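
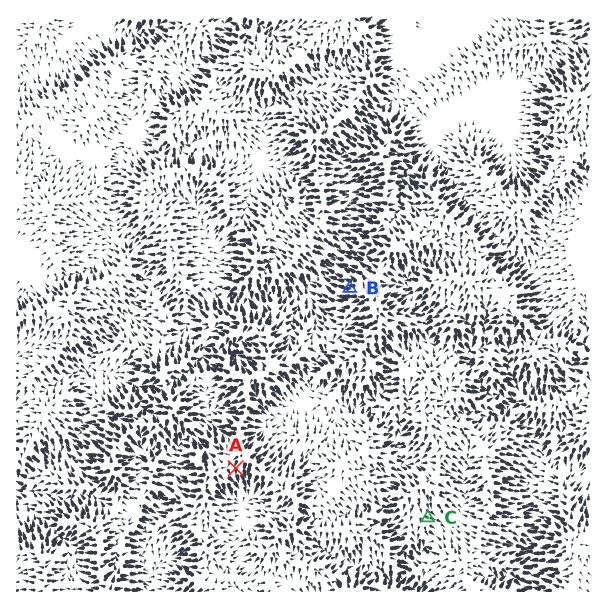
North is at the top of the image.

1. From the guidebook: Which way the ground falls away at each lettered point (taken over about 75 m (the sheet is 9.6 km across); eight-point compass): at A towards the S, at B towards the W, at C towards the SE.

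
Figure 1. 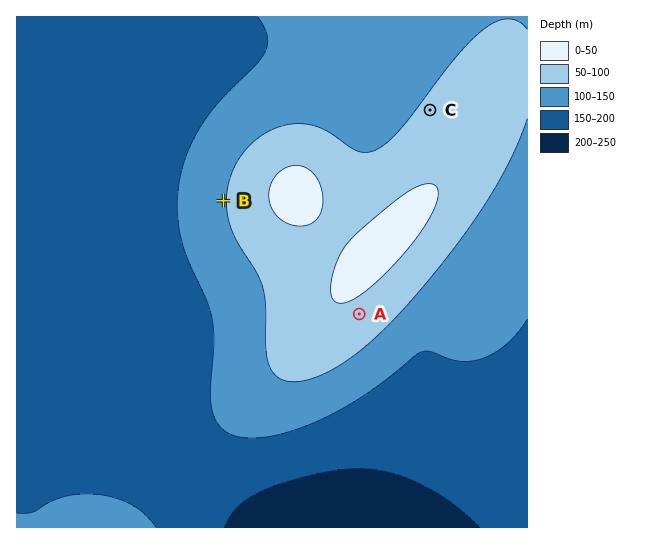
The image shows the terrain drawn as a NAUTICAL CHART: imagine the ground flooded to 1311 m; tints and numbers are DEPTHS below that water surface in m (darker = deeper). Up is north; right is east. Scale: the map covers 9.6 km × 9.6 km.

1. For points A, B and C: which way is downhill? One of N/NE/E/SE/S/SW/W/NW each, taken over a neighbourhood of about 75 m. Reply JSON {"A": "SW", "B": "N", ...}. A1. {"A": "SE", "B": "W", "C": "NW"}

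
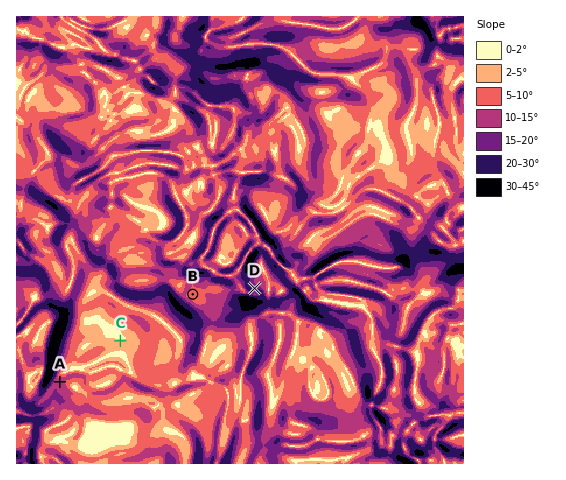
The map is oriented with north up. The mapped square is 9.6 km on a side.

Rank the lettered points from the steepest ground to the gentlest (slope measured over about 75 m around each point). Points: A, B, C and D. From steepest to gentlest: D A B C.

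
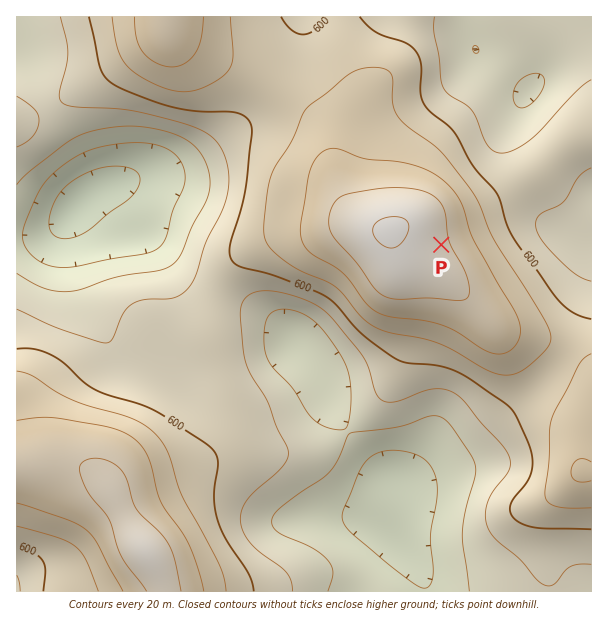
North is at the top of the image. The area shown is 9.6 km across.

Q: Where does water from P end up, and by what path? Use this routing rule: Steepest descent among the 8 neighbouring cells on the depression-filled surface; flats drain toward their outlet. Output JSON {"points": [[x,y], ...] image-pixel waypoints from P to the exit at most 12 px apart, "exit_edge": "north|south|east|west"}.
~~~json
{"points": [[441, 245], [453, 242], [465, 237], [477, 233], [489, 228], [501, 227], [513, 227], [525, 227], [537, 227], [549, 227], [561, 233], [573, 236], [585, 236], [591, 236]], "exit_edge": "east"}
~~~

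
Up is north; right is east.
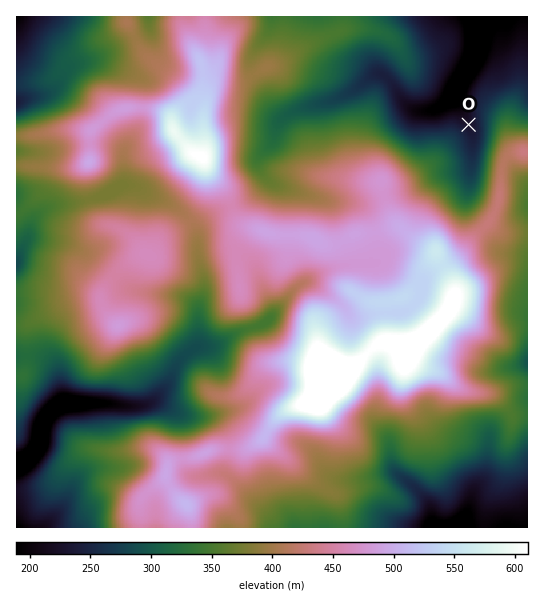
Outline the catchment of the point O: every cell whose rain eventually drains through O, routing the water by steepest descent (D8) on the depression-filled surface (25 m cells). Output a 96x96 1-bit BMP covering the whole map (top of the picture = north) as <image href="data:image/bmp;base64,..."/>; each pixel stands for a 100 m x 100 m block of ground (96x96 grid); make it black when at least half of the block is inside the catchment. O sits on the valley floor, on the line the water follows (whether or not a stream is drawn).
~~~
<image width="96" height="96" href="data:image/bmp;base64,Qk2+BAAAAAAAAD4AAAAoAAAAYAAAAGAAAAABAAEAAAAAAIAEAAATCwAAEwsAAAIAAAAAAAAA////AAAAAAAAAAAAAAAAAAAAAAAAAAAAAAAAAAAAAAAAAAAAAAAAAAAAAAAAAAAAAAAAAAAAAAAAAAAAAAAAAAAAAAAAAAAAAAAAAAAAAAAAAAAAAAAAAAAAAAAAAAAAAAAAAAAAAAAAAAAAAAAAAAAAAAAAAAAAAAAAAAAAAAAAAAAAAAAAAAAAAAAAAAAAAAAAAAAAAAAAAAAAAAAAAAAAAAAAAAAAAAAAAAAAAAAAAAAAAAAAAAAAAAAAAAAAAAAAAAAAAAAAAAAAAAAAAAAAAAAAAAAAAAAAAAAAAAAAAAAAAAAAAAAAAAAAAAAAAAAAAAAAAAAAAAAAAAAAAAAAAAAAAAAAAAAAAAAAAAAAAAAAAAAAAAAAAAAAAAAAAAAAAAAAAAAAAAAAAAAAAAAAAAAAAAAAAAAAAAAAAAAAAAAAAAAAAAAAAAAAAAAAAAAAAAAAAAAAAAAAAAAAAAAAAAAAAAAAAAAAAAAAAAAAAAAAAAAAAAAAAAAAAAAAAAAAAAAAAAAAAAAAAAAAAAAAAAAAAAAAAAAAAAAAAAAAAAAAAAAAAAAAAAAAAAAAAAAAAAAAAAAAAAAAAAAAAAAAAAAAAAAAAAAAAAAAAAAAAAAAAAAAAAAAAAAAAAAAAAAAAAAAAAAAAAAAAAAAAAAAAAAAAAAAAAAAAAAAAAAAAAAAAAAAAAAAAAAAAAAAAAAAAAAAAAAAAAAAAAAAAAAAAAAAAAAAAAAAAAAAAAAAAAAAAAAAAAAAAAAAAAAAAAAAAAAAAAAAAAAAAAAAAAAAAAAAAAAAAAAAAAAAgAAAAAAAAAAAAAABwAAAAAAAAAAAAAAB4AAAAAAAAAAAAAAH8AAAAAAAAAAAAAAf+AAAAAAAAAAAAAA//AAAAAAAAAAAAAB//gAAAAAAAAAAAAD//wAAAAAAAAAAAAH//4AAAAAAAAAAAAH//4AAAAAAAAAAAAP//8AAAAAAAAAAAAf//8AAAAAAAAAAAAf//+AAAAAAAAAAAAf//+AAAAAAAAAAAAf//+AAAAAAAAAAAAf//+AAAAAAAAAAAAAf/+AAAAAAAAAAAAAP/+AAAAAAAAAAAAAH/+AAAAAAAAAAAAAD/+AAAAAAAAAAAAAB//AAAAAAAAAAAAAA//wAAAAAAAAAAAAAf/gAAAAAAAAAAAAAP/AAAAAAAAAAAAAAH/AAAAAAAAAAAAAAD+AAAAAAAAAAAAAAAAAAAAAAAAAAAAAAAAAAAAAAAAAAAAAAAAAAAAAAAAAAAAAAAAAAAAAAAAAAAAAAAAAAAAAAAAAAAAAAAAAAAAAAAAAAAAAAAAAAAAAAAAAAAAAAAAAAAAAAAAAAAAAAAAAAAAAAAAAAAAAAAAAAAAAAAAAAAAAAAAAAAAAAAAAAAAAAAAAAAAAAAAAAAAAAAAAAAAAAAAAAAAAAAAAAAAAAAAAAAAAAAAAAAAAAAAAAAAAAAAAAAAAAAAAAAAAAAAAAAAAAAAAAAAAAAAAAAAAAAAAAAAAAAAAAAAAAAAAAAAAAAAAAAAAAAAAAAAAAAAA="/>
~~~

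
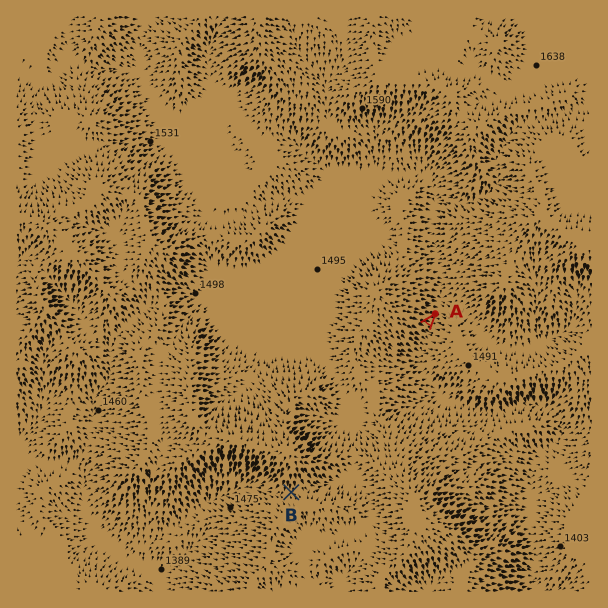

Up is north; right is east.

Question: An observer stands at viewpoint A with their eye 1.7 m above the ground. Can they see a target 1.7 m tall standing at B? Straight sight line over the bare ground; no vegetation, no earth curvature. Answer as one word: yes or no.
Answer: no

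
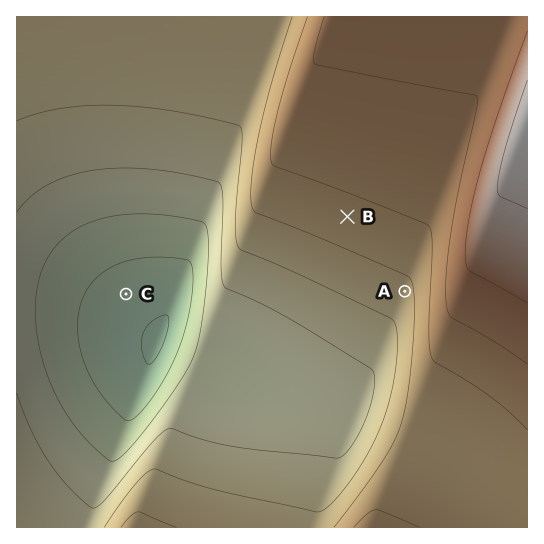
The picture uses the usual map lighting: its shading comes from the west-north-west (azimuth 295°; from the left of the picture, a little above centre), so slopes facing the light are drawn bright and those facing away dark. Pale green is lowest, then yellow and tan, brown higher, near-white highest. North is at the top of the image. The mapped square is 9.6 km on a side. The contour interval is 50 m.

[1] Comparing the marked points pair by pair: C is lower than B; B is higher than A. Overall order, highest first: B A C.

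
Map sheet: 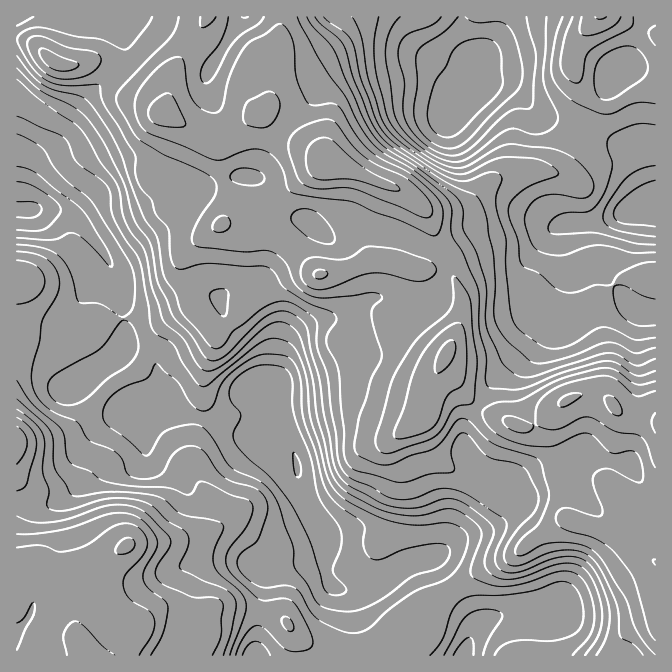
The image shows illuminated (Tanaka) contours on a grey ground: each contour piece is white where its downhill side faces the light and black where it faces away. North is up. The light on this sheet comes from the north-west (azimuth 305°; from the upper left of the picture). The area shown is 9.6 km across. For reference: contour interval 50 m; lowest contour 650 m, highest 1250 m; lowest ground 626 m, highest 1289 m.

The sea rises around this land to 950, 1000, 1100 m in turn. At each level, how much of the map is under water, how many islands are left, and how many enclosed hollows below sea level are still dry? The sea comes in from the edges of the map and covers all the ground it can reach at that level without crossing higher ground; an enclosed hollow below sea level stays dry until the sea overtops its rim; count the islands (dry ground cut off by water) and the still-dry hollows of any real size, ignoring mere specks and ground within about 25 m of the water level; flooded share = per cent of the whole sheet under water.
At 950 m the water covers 48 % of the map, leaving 0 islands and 0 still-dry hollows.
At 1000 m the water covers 53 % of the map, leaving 0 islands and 0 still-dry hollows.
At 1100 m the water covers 70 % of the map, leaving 1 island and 0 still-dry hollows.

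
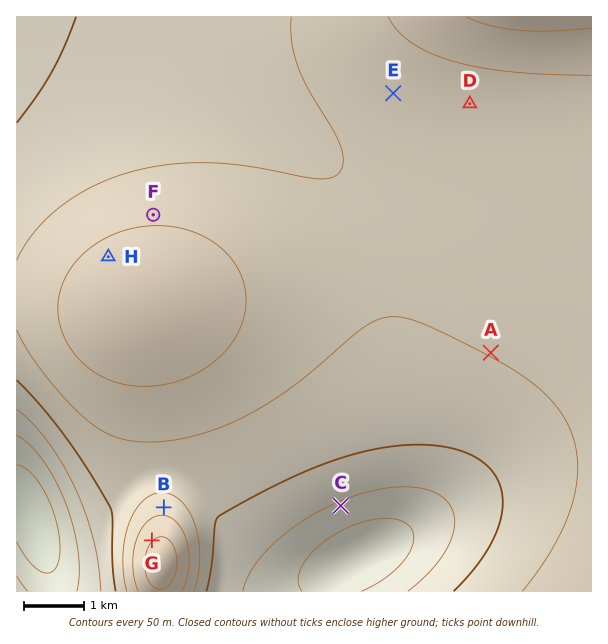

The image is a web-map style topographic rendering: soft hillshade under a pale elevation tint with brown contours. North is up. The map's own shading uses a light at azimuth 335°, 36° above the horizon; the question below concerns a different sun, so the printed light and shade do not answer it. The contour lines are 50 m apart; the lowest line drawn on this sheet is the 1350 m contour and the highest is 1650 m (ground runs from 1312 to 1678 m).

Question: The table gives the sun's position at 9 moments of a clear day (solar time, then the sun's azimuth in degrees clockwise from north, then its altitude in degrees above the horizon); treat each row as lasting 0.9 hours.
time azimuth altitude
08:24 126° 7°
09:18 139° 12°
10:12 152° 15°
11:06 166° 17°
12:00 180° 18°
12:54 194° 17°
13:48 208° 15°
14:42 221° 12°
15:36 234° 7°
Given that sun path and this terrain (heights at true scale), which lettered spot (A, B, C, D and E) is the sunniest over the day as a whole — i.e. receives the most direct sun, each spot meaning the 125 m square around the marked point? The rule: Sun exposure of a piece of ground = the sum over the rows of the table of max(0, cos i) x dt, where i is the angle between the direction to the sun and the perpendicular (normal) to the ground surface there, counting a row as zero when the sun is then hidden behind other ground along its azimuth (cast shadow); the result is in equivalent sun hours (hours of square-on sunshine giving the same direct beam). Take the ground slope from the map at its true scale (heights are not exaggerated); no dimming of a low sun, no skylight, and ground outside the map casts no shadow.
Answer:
C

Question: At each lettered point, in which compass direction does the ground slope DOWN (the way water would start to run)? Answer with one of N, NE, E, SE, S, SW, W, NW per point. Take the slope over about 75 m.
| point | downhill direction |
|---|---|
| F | N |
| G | NW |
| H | NW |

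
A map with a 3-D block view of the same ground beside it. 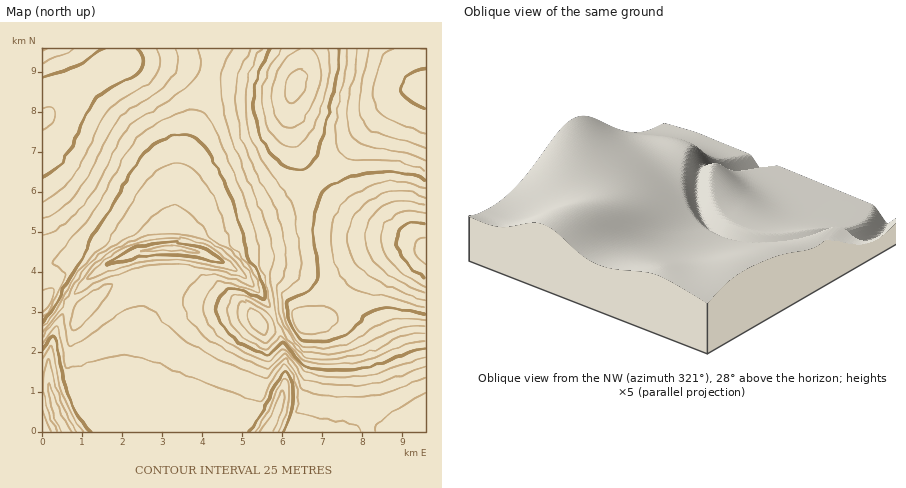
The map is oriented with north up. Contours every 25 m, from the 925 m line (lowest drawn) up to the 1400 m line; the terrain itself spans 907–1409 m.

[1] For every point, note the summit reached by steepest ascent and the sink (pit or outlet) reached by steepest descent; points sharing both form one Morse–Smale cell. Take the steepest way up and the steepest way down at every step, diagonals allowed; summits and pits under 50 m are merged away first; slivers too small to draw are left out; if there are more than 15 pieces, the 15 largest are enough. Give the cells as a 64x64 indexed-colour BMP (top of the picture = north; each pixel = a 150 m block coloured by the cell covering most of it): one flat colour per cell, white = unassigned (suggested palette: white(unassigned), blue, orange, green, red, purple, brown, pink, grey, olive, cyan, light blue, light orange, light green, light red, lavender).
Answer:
<image width="64" height="64" href="data:image/bmp;base64,Qk12CAAAAAAAAHYAAAAoAAAAQAAAAEAAAAABAAQAAAAAAAAIAAATCwAAEwsAABAAAAAAAAAA////ALR3HwAOf/8ALKAsACgn1gC9Z5QAS1aMAMJ34wB/f38AIr28AM++FwDox64AeLv/AIrfmACWmP8A1bDFABEREREREREREREREREREREWZmZmZmZmZmZmZlVVVVVVERERERERERERERERERERERFmZmZmZmZmZmZmVVVVVVUREREREREREREREREREREREWZmZmZmZmZmZmZVVVVVVRERERERERERERERERERERERZmZmZmZmZmZmZlVVVVVVEREREREREREREREREREREREWZmZmZmZmZmZmVVVVVVURERERERERERERERERERERERZmZmZmZmZmZmZVVVVVVRERERERERERERERERERERERFmZmZmZmZmZmZlVVVVVVERERERERERERERERERERERERZmZmZmZmZmZmVVVVVVURERERERERERERERERERERERFmZmZmZmZmZmZVVVVVVREREREREREREREREREREREREWZmZmZmZmZmZVVVVVVVERERERERERERERERERERERERFmZmZmZmZmZlVVVVVVUREREREREREREREREREREREREWZmZmZmZmZmVVVVVVVRERERERERERERERERERERERERZmZmZmZmZmZVVVVVVVERERERERERERERERERERERERFmZmZmZmZmZlVVVVVVUREREREREREREREREREREREREWZmZmZmZmZlVVVVVVVRERERERERERERERERERERERERZmZmZmZmZmVVVVVVVVERERERERERERERERERERERERFmZmZmZmZmVVVVVVVVUREREREREREREREREREREREREWZmZmZmZmVVVVVVVVVRERERERERERERERERERERERETM2ZmYzZVVVVVVVVVVVERERERERERERERERERERERETMzMzMzMzVVVVVVVVVVURERExEREREREREREREREREzMzMzMzMzM1VVVVVVVVVRERMzMREREREREREREREzMzMzMzMzMzMzNVVVVVVVVVETMzMzERERERERERERMzMzMzMzMzMzMzM1VVVVVVVVUTMzMzMxERERERERETMzMzMzMzMzMzMzMzNVVVVVVVVREzMzMzMRERERERETMzMzMzMzMzMzMzMzMzVVVVVVVVEzMzMzMzMREREREzMzMzMzMzMzMzMzMzMzNVVVVVVVUTMzMzMzMzMxEREzMzMzMzMzMzMzMzMzMzMzVVVVVVVRMzMzIiMzMzMzMzMzMzMzMzMzMzMzMzMzMzM1VVVVVVwjMzIiIiMzMzMzMzMzMzMzMzMzMzMzMzMzMzNVVVVVXCIiIiIiIiMzMzMzMzMzMzMzMzMzMzMzMzMzMzNVVVVSIiIiIiIiIiIiIzNEQzMzMzMzMzMzMzMzMzMzMzNVVVIiIiIiIiIiIiIiJERDMzMzMzMzMzMzMzMzMzMzMzMzciIiIiIiIiIiIiIkREMzMzMzMzMzMzMzMzMzMzMzM3dyIiIiIiIiIiIiIiRERDMzMzMzMzMzMzMzMzMzMzd3d3IiIiIiIiIiIiIiJERERDMzMzMzMzMzMzMzMzM3d3d3ciIiIiIiIiIiIiIkREREREMzMzMzMzMzMzMzN3d3d3dyIiIiIiIiIiIiIiREREREREQzMzMzMzMzMzd3d3d3d3IiIiIiIiIiIiIiJERERERERERDMzMzMzM3d3d3d3d3ciIiIiIiIiIiIiIkRERERERERERDMzMzM3d3d3d3d3dyIiIiIiIiIiIiIiRERERERERERERDMzM3d3d3d3d3d3IiIiIiIiIiIiIiJEREREREREREREQzM3d3d3d3d3d3ciIiIiIiIiIiIiIiREREREREREREREQ3d3d3d3d3d3dyIiIiIiIiIiIiIiJERERERERERERERId3d3d3d3d3d3IiIiIiIiIiIiIiIkREREREREREREREiHd3d3d3d3d3ciIiIiIiIiIiIiIiREREREREREREREiIh3d3d3d3d3dyIiIiIiIiIiIiIiIkREREREREREREiIiId3d3d3d3d3IiIiIiIiIiIiIiIiRERERERERERESIiIiHd3d3d3d3ciIiIiIiIiIiIiIiJERERERERERESIiIiIh3d3d3d3dyIiIiIiIiIiIiIiIiRERERERERERIiIiIiId3d3d3d3IiIiIiIiIiIiIiIiJEREREREREREiIiIiIiHd3d3d3ciIiIiIiIiIiIiIiIkRERERERERESIiIiIiIh3d3d3dyIiIiIiIiIiIiIiIiJERERERERERIiIiIiIiId3d3d3IiIiIiIiIiIiIiIiIkREREREREREiIiIiIiIiHd3d3eSIiIiIiIiIiIiIiIiRERERERERESIiIiIiIiIh3d3d5kiIiIiIiIiIiIiIiIkRERERERERIiIiIiIiIiId3d3mZkiIiIiIiIiIiIiIiREREREREREiIiIiIiIiIiHd3eZmZIiIiIiIiIiIiIiJERERERERESIiIiIiIiIiIiHd5mZmSIiIiIiIiIiIiIiRERERERESoiIiIiIiIiIiIiHmZmZkiIiIiIiIiIiIiJERERESqqqqIiIiIiIiIiIiIeZmZmZkiIiIiIiIiIiIkRESqqqqqqoiIiIiIiIiIiId5mZmZmZkiIiIiIiIiIiSqqqqqqqqqiIiIiIiIiIiId3mZmZmZmZkiIiIiIru7uqqqqqqqqqqIiIiIiIiIiIh3eZmZmZmZmbu7u7u7u7u7qqqqqqqqqqiIiIiIiIiIh3d5mZmZmZmZu7u7u7u7u7uqqqqqqqqqqIiIiIiIiIiHd3"/>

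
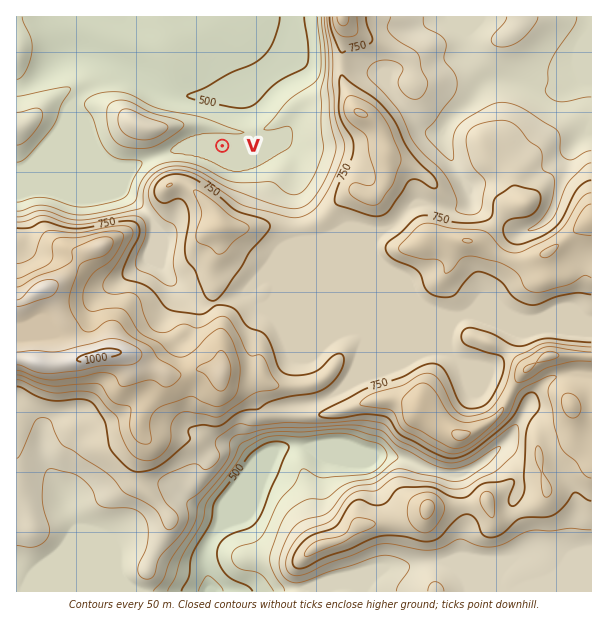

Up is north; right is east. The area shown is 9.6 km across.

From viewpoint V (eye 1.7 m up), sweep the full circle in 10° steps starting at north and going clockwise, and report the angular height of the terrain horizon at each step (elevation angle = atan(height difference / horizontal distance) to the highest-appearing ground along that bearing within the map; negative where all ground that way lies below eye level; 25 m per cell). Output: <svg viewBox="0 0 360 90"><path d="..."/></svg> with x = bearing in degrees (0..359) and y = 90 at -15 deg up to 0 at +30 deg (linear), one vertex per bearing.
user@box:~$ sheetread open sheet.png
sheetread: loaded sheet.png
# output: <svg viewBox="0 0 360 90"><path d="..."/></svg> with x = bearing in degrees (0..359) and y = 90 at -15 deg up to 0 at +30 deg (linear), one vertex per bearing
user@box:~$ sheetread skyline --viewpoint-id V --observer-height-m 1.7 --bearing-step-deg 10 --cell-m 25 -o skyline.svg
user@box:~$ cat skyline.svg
<svg viewBox="0 0 360 90"><path d="M0 59l10 0 10 0 10 1 10-9 10-1 10 0 10-3 10-1 10 2 10 0 10-1 10 2 10 1 10-2 10-4 10-4 10-3 10-4 10-3 10-2 10-1 10 1 10 2 10 6 10 14 10 9 10-5 10-6 10 0 10 4 10 3 10 1 10 1 10 1 10 0"/></svg>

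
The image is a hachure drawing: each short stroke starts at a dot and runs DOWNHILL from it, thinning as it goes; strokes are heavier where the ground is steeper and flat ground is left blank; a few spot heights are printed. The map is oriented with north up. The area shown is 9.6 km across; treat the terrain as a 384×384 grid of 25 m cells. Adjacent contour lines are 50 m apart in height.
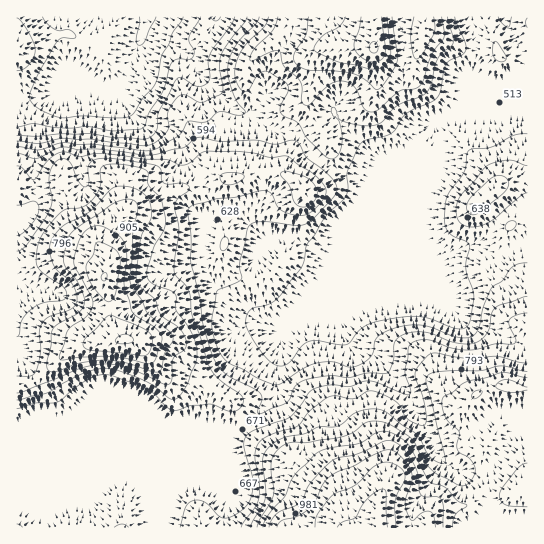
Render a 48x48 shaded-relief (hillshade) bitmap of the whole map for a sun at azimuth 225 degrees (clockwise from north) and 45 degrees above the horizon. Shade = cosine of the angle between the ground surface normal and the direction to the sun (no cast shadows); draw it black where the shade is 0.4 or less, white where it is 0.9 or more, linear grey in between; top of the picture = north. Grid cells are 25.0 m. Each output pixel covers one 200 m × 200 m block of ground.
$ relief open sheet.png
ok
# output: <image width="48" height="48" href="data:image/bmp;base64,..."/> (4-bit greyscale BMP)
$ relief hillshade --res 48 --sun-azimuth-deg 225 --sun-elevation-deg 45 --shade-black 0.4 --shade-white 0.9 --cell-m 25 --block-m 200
<image width="48" height="48" href="data:image/bmp;base64,Qk32BAAAAAAAAHYAAAAoAAAAMAAAADAAAAABAAQAAAAAAIAEAAATCwAAEwsAABAAAAAAAAAAAAAAABEREQAiIiIAMzMzAERERABVVVUAZmZmAHd3dwCIiIgAmZmZAKqqqgC7u7sAzMzMAN3d3QDu7u4A////AGiZiImZiJmqqHeJmYd5qpmpZXh1aamZqomZmZmZiJmql2eJmYeJqZmpZWh1aJmaqpmZmZmZiJmphniau5iaqYmYZWdlZ4mqqpmZmZmZiZmZiJmbzbqqqYiYd2VVRYmaqZmZmZmZmZmZmZmb7sqpmIiZh1MzR5mZmZmZmZmZmZmZmZms7bqZmHiIhiATerqZmZmZmZmZmZmZmZmt26qYh2Z3ZAAXvLqZmZmZmZmZmZmZmZm8uYdndlZmUwBKy6mZmZmZmZmZmZmZmZmql2RWZmeHUQF8ypmZmZmZmZmZmZmZmZqpd2Z4d4iGMRSty6mZmaqqqZmZmZq7qrupiHiZiJh2Q0jNy6qZmbvLqZmZma3bu7uYiImZmHd3VGrduqqauru6mZmZq+/JqqhmZnmphlZ2RHzrmZmruoqqqqq83v6omXREVnmHZUVkR73JiHeJdXnMurzf//t3h0NFZniHZVVVesyodlVkIZrMy83v/8dohSNnd3iIdmd4m7qXZVVTNKvLvN3u7IV4YiV3d4mYd3iaq7qFMzVlZ6vLu7u7qFVlMTaIeJmYd4mqqpdBAUaImru6mZmYZCIzEUiYiZmYiJmYh1QhJYmqqqqYd4mXQxIzM2mZmZmZmZmIdlREaKu6mZmHeKunVDRlVXmZmpmZmZmYiHd4mruod5mInO23U0VmRYmaqpmZmZmZmZmZmruoiJmr3/6lIkZlRomqqpmZmZmZmZmZmrupmaq9//yEI2dlV5qZmZmZmZmZmZmZq7uZmavN7sqFJHh2eKqIiZmImZmZmZmZq7qZmZrMzKqEJHh3eaqHiZiImZmZmZmaqqqZmZq7u6lkNXh3eal3iZiJmZmZmZmaq7qqmamqqZdVVoh2aal3mqqpiZmZmZmavMu6qamZh2Z3d4dleZiJq8zKiZmZmZmrzcuqmaqqh2eIh2VWiqmau8zKiJmZmZmrzMqZmaq7l3iYdURoqqq6u7zad4mZmZmqu6qZmYm7mIqYZUV5mbu6q8y3VWiZmZmaqpmZiGirl5updlZ3ibupqrtzJGeZmZmZmZmYd1eah5uGQzRnipiIiZdCR4iZmZmZmqmHd0V3VGUgAANXiXd3d2VFmoiZmZmZqql3eBNDEBAAABRnh2ZmZmZ5uoiaqpmZqpiIiCNCABAAE2eIhlZmZ4ibuHirqpmZmYiIiGZTIzI0V5u6h3iIiaq7mIq7qZmZmYiYh4dVZmZ3ibu6h4iJqru7iKvLmJmqmZmZmIdniIiImqqod4irqqu6iavLmaqqmZmZmYiImZmZqqqoZ4rcmqu6mbzLmauYiZmZmZmJmZmpqqqnaK3rmrzLqs3bmap2eZmZmamJmaqpmaunes3bm83cvN3cqalleZqqqZiJmqqpmaunm8y7q83bzd3cl5lmiqu6mHd4q6qYiaqZq7uqqru7vLzbVJqHmZqpeGZ4qpmYiaqqupmZmaqqqqu4M5qIdnmXemZ4mYmYiaqqqZmYiaqqqZqoJJqGNHmGnGZ4mIiZiZmZqYmZmrurqZq4JJqEFIl3vA=="/>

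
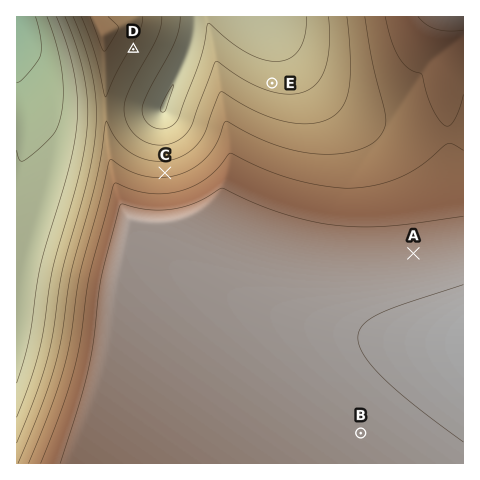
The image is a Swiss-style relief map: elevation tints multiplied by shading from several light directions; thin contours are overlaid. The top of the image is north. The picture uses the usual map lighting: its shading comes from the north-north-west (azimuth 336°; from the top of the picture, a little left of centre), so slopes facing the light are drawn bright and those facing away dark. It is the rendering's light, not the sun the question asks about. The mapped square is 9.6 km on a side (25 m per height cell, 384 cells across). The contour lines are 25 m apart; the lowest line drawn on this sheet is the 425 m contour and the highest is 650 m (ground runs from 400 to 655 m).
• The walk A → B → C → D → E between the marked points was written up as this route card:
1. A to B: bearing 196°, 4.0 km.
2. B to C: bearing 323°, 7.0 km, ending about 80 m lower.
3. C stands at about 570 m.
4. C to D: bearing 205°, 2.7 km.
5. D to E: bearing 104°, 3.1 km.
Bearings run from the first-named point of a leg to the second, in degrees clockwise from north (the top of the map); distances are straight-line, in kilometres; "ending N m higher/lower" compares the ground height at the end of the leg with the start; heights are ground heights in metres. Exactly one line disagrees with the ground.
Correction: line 4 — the bearing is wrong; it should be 346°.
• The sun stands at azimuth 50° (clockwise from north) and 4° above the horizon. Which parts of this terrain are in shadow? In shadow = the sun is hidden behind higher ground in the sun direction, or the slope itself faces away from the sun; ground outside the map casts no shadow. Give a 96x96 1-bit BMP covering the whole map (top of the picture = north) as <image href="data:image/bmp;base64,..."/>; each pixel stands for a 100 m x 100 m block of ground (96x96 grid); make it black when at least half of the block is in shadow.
<image width="96" height="96" href="data:image/bmp;base64,Qk2+BAAAAAAAAD4AAAAoAAAAYAAAAGAAAAABAAEAAAAAAIAEAAATCwAAEwsAAAIAAAAAAAAA////AAAAAAAAAAAAAAAAAAAAAAAAAAAAAAAAAAAAAAAAAAAAAAAAAAAAAAAAAAAAAAAAAAAAAAAAAAAAAAAAAAAAAAAAAAAAAAAAAAAAAAAAAAAAAAAAAAAAAAAAAAAAAAAAAAAAAAAAAAAAAAAAAAAAAAAAAAAAAAAAAAAAAAAAAAAAAAAAAAAAAAAAAAAAAAAAAAAAAAAAAAAAAAAAAAAAAAAAAAAAAAAAAAAAAAAAAAAAAAAAAAAAAAAAAAAAAAAAAAAAAAAAAAAAAAAAAAAAAAA8AAAAAAAAAAAAAAB/AAAAAAAAAAAAAAD/gAAAAAAAAAAAAAD/wAAAAAAAAAAAAAD/4AAAAAAAAAAAAAD/8AAAAAAAAAAAAAD/8AAAAAAAAAAAAAD/+AAAAAAAAAAAAAD/+AAAAAAAAAAAAAD//AAAAAAAAAAAAAB//AAAAAAAAAAAAAB//AAAAAAAAAAAAAB//gAAAAAAAAAAAAB//gAAAAAAAAAAAAA//gAAAAAAAAAAAAA//gAAAAAAAAAAAAA//wAAAAAAAAAAAAAf/wAAAAAAAAAAAAAf/wAAAAAAAAAAAAAP/wAAAAAAAAAAAAAP/wAAAAAAAAAAAAAH/wAAAAAAAAAAAAAH/wAAAAAAAAAAAAAD/wAAAAAAAAAAAAAD/wAAAAAAAAAAAAAB/wAAAAAAAAAAAAAB/wAAAAAAAAAAAAAB/wAAAAAAAAAAAAAA/wAAAAAAAAAAAAAA/wAAAAAAAAAAAAAA/wAAAAAAAAAAAAAA/4AAAAAAAAAAAAAA/4AAAAAAAAAAAAAA/8AAAAAAAAAAAAAA/8AAAAAAAAAAAAAA/8AAAAAAAAAAAAAA/+AAAAAAAAAAAAAA/+AAAAAAAAAAAAAAf/AAAAAAAAAAAAAAf/AAAAAAAAAAAAAAf/AAAAAAAAAAAAAAf/gAAAAAAAAAAAAAf/gAAAAAAAAAAAAAf/AAAAAAAAAAAAAAf/AAAAAAAAAAAAAAf/AAAAAAAAAAAAAAf/AAAAAAAAAAAAAAf/AAAAAAAAAAAAAAf/AAAAAAAAAAAAAAf/AAAAAAAAAAAAAAf+AAAAAAAAAAAAAA/+AAAAAAAAAAAAAA/+AAAAAAAAAAAAAA/+AAAAAAAAAAAAAB/+AAAAAAAAAAAAAB/+AAAAAAAAAAAAAD/+AAAAAAAAAAAAAH/+AAAAAAAAAAAAAP/+AAAAAAAAAAAAAf/+AAAAAAAAAAAAA//+AAAAAAAAAAAAB//+AAAAAAAAAAAAB//+AAAAAAAAAAAAD//+AAAAAAAAAAAAD//+AAAAAAAAAAAAD//+AAAAAAAAAAAAD//+AAAAAAAAAAAAD//+AAAAAAAAAAAAD//+AAAAAAAAAAAAB//+AAAAAAAAAAAAB//+AAAAAAAAAAAAB//+AAAAAAAAAAAAA//+AAAAAAAAAAAAA//+AAAAAAAAAAAAA//8AAAAAAAAAAAAA//8AAAAAAAAAAAAAf/4AAAAAAAAAAAAAf/4AAAAAAAAAAAAAf/wAAAAAAAAAAAAA="/>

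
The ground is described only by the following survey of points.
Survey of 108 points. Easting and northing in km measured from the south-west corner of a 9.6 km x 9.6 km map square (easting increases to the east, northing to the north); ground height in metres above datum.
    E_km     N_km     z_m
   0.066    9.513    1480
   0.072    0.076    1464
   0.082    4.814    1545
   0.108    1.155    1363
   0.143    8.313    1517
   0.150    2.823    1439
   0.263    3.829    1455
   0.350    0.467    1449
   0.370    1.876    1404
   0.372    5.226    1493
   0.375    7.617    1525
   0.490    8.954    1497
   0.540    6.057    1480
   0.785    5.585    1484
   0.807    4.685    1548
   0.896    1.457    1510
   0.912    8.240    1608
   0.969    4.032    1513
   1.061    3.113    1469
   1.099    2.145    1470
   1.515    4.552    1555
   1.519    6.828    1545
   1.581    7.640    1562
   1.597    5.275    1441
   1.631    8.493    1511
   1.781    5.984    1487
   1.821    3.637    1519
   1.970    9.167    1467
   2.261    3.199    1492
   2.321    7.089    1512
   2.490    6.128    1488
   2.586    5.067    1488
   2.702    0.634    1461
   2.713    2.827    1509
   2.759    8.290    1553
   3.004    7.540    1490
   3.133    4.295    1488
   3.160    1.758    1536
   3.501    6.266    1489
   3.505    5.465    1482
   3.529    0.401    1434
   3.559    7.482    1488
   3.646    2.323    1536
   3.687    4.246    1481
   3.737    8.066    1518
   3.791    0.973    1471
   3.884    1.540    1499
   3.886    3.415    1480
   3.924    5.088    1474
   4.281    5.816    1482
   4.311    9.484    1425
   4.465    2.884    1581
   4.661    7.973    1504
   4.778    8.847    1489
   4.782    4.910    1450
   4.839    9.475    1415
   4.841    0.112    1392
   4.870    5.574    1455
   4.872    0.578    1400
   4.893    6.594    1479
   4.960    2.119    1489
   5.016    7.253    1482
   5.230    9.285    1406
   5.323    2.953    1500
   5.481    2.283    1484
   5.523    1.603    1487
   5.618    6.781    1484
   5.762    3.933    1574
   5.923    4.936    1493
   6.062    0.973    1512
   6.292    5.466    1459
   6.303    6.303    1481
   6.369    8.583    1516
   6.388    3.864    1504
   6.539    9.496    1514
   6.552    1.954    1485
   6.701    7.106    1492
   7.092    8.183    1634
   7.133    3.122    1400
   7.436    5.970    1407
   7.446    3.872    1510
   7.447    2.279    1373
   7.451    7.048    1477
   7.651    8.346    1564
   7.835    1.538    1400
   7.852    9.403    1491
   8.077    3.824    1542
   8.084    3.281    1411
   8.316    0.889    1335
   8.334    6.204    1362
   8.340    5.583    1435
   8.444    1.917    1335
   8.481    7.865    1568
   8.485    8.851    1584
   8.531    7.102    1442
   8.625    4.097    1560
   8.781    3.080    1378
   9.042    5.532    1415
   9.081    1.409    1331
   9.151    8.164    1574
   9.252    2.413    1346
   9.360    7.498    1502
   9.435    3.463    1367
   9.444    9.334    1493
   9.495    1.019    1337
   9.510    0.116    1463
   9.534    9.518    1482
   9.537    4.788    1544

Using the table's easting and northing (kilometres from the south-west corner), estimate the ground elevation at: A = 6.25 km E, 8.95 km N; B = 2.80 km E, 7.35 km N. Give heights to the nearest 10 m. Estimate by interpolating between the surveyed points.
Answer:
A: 1480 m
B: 1490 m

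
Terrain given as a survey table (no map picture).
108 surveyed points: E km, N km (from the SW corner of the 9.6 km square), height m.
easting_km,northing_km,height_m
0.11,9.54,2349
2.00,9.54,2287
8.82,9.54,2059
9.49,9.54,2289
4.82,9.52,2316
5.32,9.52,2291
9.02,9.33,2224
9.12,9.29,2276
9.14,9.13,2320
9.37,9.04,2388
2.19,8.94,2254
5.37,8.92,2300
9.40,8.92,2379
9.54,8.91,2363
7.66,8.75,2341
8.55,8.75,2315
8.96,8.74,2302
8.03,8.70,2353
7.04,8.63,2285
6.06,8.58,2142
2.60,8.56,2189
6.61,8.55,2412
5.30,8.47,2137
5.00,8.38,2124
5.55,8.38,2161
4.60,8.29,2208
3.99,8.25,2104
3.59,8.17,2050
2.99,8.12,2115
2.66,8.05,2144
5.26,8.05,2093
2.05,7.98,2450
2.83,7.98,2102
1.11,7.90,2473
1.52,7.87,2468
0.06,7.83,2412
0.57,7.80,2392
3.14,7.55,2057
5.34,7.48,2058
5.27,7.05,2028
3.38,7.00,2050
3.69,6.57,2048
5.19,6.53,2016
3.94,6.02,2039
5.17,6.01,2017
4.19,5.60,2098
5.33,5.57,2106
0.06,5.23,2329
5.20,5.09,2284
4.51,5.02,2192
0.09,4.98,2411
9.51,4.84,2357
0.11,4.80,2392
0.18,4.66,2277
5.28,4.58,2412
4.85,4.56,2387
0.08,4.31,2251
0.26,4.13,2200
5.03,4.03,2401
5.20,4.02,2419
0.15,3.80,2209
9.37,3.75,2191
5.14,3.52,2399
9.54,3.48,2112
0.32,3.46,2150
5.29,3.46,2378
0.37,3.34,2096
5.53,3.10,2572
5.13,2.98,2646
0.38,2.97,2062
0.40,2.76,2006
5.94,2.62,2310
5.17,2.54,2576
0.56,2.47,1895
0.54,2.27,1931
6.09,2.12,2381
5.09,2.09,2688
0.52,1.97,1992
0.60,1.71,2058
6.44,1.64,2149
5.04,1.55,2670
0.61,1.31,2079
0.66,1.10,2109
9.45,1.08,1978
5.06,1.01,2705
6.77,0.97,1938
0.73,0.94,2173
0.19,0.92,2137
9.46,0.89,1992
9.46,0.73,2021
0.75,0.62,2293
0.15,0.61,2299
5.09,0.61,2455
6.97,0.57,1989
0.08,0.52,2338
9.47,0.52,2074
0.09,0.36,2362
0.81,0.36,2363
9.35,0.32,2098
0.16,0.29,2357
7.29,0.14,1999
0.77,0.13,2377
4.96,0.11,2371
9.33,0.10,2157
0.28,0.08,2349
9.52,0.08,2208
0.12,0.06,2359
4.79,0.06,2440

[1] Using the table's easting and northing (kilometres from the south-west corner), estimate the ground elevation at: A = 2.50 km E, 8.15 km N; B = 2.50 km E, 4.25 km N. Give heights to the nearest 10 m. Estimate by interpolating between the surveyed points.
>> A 2190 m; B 2240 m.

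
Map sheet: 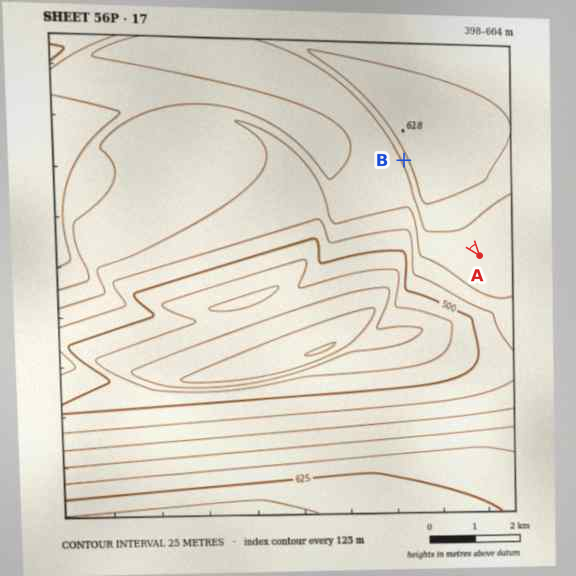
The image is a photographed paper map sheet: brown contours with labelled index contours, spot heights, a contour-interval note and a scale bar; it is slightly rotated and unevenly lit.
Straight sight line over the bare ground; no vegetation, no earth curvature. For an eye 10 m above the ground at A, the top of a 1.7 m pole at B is hidden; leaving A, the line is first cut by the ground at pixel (452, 220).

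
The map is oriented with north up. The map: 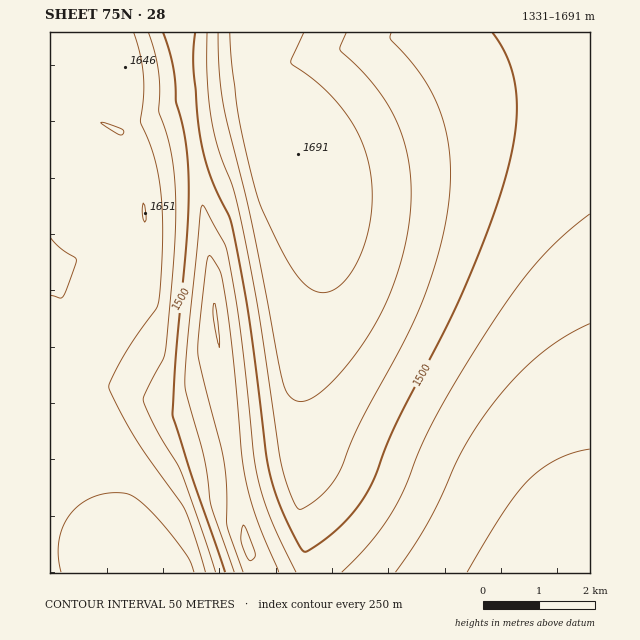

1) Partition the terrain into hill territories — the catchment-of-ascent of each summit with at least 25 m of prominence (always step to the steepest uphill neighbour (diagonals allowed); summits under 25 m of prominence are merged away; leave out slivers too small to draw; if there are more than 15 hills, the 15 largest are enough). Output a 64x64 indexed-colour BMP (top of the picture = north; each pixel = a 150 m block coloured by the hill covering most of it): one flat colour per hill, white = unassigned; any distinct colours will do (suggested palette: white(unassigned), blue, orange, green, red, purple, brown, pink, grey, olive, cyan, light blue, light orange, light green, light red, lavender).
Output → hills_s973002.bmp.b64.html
<image width="64" height="64" href="data:image/bmp;base64,Qk12CAAAAAAAAHYAAAAoAAAAQAAAAEAAAAABAAQAAAAAAAAIAAATCwAAEwsAABAAAAAAAAAA////ALR3HwAOf/8ALKAsACgn1gC9Z5QAS1aMAMJ34wB/f38AIr28AM++FwDox64AeLv/AIrfmACWmP8A1bDFADMzMzMzMzMzMzMzMxERERERERERERERERERERERERERMzMzMzMzMzMzMzMzEREREREREREREREREREREREREREzMzMzMzMzMzMzMzMRERERERERERERERERERERERERETMzMzMzMzMzMzMzMRERERERERERERERERERERERERERMzMzMzMzMzMzMzMxEREREREREREREREREREREREREREzMzMzMzMzMzMzMzERERERERERERERERERERERERERETMzMzMzMzMzMzMzMRERERERERERERERERERERERERERMzMzMzMzMzMzMzMxEREREREREREREREREREREREREREzMzMzMzMzMzMzMzERERERERERERERERERERERERERETMzMzMzMzMzMzMzERERERERERERERERERERERERERERMzMzMzMzMzMzMzMREREREREREREREREREREREREREREzMzMzMzMzMzMzMxERERERERERERERERERERERERERETMzMzMzMzMzMzMzERERERERERERERERERERERERERERMzMzMzMzMzMzMzMREREREREREREREREREREREREREREzMzMzMzMzMzMzMxERERERERERERERERERERERERERETMzMzMzMzMzMzMzERERERERERERERERERERERERERERMzMzMzMzMzMzMzEREREREREREREREREREREREREREREzMzMzMzMzMzMzMRERERERERERERERERERERERERERETMzMzMzMzMzMzMxERERERERERERERERERERERERERERMzMzMzMzMzMzMzEREREREREREREREREREREREREREREzMzMzMzMyIiMzMRERERERERERERERERERERERERERETMzMzMzMiIiIiIxERERERERERERERERERERERERERERMzMzMzIiIiIiIiEREREREREREREREREREREREREREREzMzMyIiIiIiIiERERERERERERERERERERERERERERETMzMiIiIiIiIiIRERERERERERERERERERERERERERERMzIiIiIiIiIiIhEREREREREREREREREREREREREREREyIiIiIiIiIiIiERERERERERERERERERERERERERERESIiIiIiIiIiIiIRERERERERERERERERERERERERERERIiIiIiIiIiIiIhEREREREREREREREREREREREREREREiIiIiIiIiIiIiERERERERERERERERERERERERERERESIiIiIiIiIiIiIRERERERERERERERERERERERERERERIiIiIiIiIiIiIREREREREREREREREREREREREREREREiIiIiIiIiIiIhERERERERERERERERERERERERERERESIiIiIiIiIiIiERERERERERERERERERERERERERERERIiIiIiIiIiIiIREREREREREREREREREREREREREREREiIiIiIiIiIiIhERERERERERERERERERERERERERERESIiIiIiIiIiIiERERERERERERERERERERERERERERERIiIiIiIiIiIiIREREREREREREREREREREREREREREREiIiIiIiIiIiIhERERERERERERERERERERERERERERESIiIiIiIiIiIiERERERERERERERERERERERERERERERIiIiIiIiIiIiEREREREREREREREREREREREREREREREiIiIiIiIiIiIRERERERERERERERERERERERERERERESIiIiIiIiIiIhERERERERERERERERERERERERERERERIiIiIiIiIiIiEREREREREREREREREREREREREREREREiIiIiIiIiIiIRERERERERERERERERERERERERERERESIiIiIiIiIiIhERERERERERERERERERERERERERERERIiIiIiIiIiIiEREREREREREREREREREREREREREREREiIiIiIiIiIiIRERERERERERERERERERERERERERERESIiIiIiIiIiIRERERERERERERERERERERERERERERERIiIiIiIiIiIhEREREREREREREREREREREREREREREREiIiIiIiIiIiERERERERERERERERERERERERERERERESIiIiIiIiIiIRERERERERERERERERERERERERERERERIiIiIkIiIiIhEREREREREREREREREREREREREREREREiIiJEREQiIiERERERERERERERERERERERERERERERESIiREREREQiIRERERERERERERERERERERERERERERERJEREREREREQRERERERERERERERERERERERERERERERFERERERERERBEREREREREREREREREREREREREREREREUREREREREREERERERERERERERERERERERERERERERERREREREREREQRERERERERERERERERERERERERERERERFERERERERERBEREREREREREREREREREREREREREREREUREREREREREERERERERERERERERERERERERERERERERREREREREREQRERERERERERERERERERERERERERERERFERERERERERBEREREREREREREREREREREREREREREREURERERERERBERERERERERERERERERERERERERERERER"/>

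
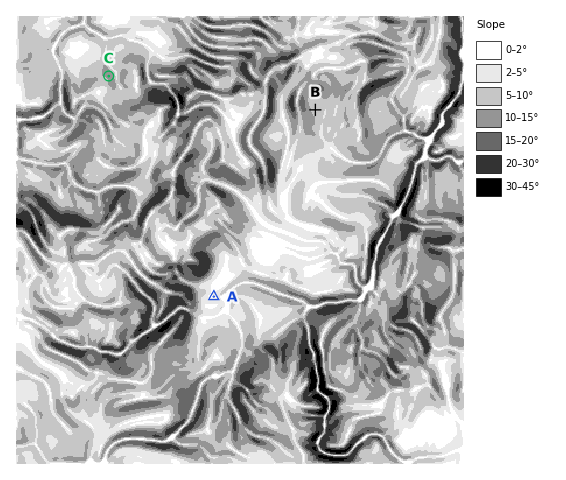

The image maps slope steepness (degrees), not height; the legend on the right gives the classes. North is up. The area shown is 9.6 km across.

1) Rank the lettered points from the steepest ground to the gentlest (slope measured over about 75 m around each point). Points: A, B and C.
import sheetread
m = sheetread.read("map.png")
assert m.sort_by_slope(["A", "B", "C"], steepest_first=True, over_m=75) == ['C', 'B', 'A']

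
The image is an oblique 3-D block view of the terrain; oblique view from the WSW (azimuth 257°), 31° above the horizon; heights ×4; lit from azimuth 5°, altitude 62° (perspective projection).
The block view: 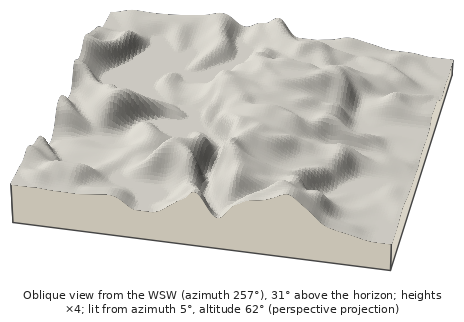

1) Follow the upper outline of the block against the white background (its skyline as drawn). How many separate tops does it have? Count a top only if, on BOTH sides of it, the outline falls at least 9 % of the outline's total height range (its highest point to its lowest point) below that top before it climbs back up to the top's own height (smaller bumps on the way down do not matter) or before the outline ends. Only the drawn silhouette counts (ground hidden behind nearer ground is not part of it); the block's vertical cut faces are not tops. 1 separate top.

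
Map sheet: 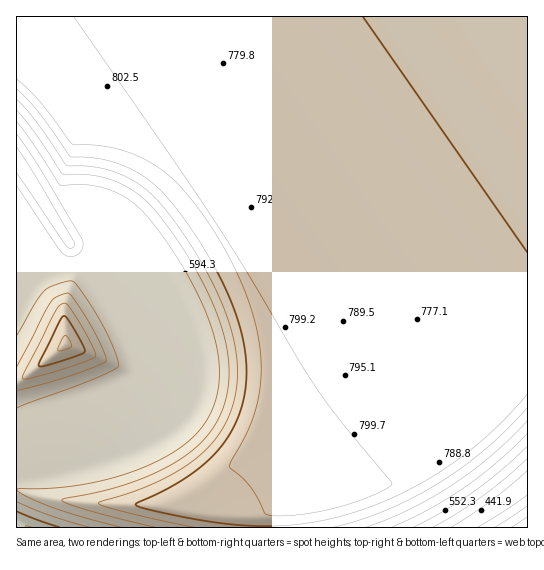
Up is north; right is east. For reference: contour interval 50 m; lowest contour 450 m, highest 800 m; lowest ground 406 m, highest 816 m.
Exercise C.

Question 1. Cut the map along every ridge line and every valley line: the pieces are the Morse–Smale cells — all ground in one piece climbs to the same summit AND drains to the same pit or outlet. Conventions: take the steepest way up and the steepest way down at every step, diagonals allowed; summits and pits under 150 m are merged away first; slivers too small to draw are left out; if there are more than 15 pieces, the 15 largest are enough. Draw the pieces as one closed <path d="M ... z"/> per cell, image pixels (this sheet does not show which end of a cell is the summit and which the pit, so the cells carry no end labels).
<path d="M527 16l-511 1 0 53 29 27 28 36 24 2 29 8 24 12 15 10 19 20 19 24 26 41 15 28 17 45 7 32 0 39-7 31 34 37 25 43-9 2-29 0-9 2-8 6 1 13 199 0 63-45z"/><path d="M18 71l-2 0 0 144 9 0 18-14 26 40 46-29 7 4 27 31 35 59 13 36 4 35-2 16-8 18-17 18-16 11-32 15-32 10-40 10-37 4-1 48 249 1 0-13 8-6 9-2 37-2-24-43-34-37 7-31 0-39-3-16-12-40-9-21-32-56-28-37-19-20-15-10-36-16-17-4-24-2-28-36z"/><path d="M43 201l-18 14-9 2 1 262 37-4 40-10 32-10 32-15 16-11 17-18 8-18 2-16-4-35-13-36-21-39-26-36-22-19-46 29z"/><path d="M527 484l-62 43 62 1z"/>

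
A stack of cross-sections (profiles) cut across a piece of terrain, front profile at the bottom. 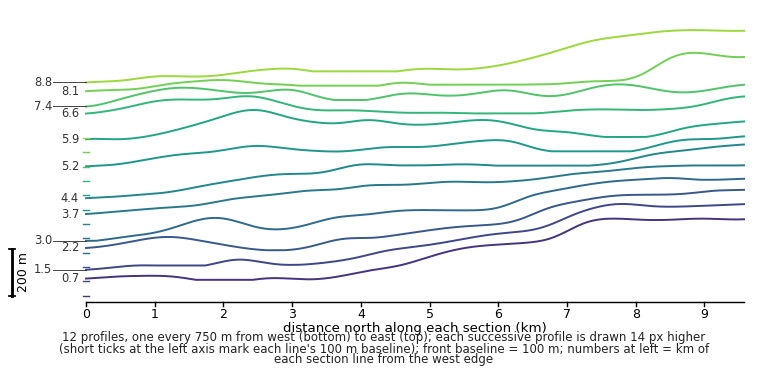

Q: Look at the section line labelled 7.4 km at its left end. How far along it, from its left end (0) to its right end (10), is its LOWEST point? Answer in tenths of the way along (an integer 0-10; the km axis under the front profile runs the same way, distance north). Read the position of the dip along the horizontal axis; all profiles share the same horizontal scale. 0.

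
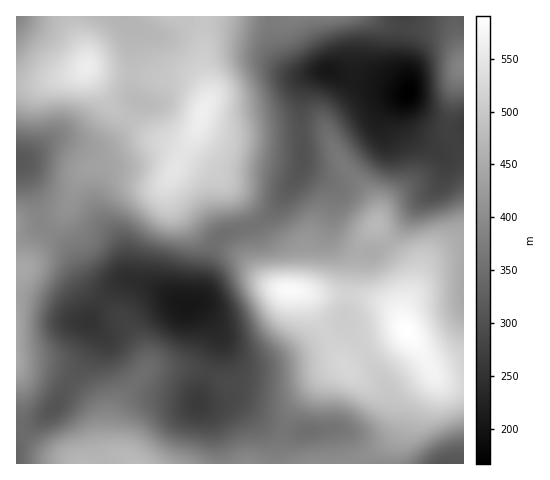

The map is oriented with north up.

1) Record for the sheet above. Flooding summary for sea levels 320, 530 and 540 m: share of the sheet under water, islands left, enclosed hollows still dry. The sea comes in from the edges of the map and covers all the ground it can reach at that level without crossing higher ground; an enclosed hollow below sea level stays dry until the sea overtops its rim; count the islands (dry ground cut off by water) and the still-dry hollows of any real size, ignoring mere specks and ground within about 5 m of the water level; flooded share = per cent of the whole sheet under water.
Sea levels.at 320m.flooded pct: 12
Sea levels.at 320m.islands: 0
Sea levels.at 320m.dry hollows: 1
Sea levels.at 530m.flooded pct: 93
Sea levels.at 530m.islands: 4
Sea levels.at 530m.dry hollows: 0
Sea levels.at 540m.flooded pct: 95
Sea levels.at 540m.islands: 4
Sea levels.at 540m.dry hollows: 0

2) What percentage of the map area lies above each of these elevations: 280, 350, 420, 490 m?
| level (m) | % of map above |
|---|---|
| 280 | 85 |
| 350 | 65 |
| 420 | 41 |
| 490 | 21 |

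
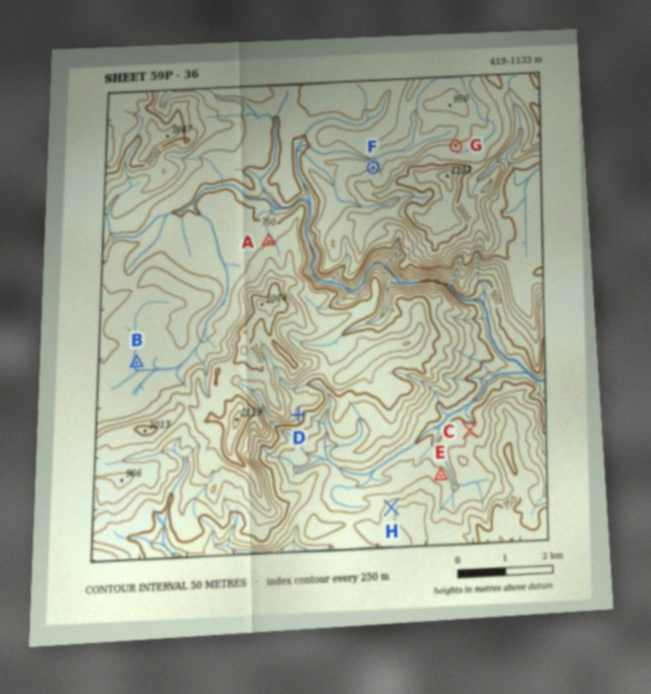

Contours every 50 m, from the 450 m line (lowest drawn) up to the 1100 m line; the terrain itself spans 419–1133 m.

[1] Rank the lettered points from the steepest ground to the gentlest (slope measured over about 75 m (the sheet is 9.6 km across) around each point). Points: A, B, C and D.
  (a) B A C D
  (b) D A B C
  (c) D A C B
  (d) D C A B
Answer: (d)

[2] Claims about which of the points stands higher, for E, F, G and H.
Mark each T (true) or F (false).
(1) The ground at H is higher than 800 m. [F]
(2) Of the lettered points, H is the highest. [F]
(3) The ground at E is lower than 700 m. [T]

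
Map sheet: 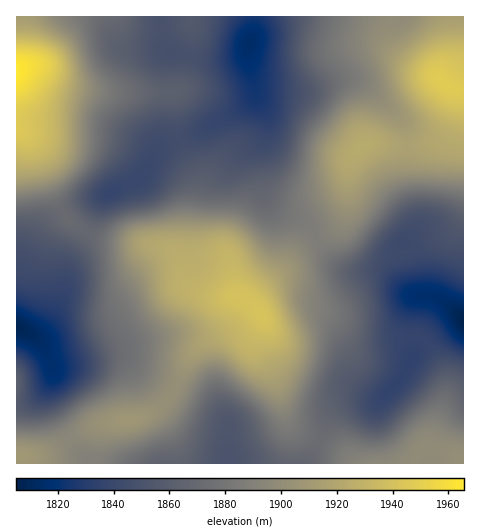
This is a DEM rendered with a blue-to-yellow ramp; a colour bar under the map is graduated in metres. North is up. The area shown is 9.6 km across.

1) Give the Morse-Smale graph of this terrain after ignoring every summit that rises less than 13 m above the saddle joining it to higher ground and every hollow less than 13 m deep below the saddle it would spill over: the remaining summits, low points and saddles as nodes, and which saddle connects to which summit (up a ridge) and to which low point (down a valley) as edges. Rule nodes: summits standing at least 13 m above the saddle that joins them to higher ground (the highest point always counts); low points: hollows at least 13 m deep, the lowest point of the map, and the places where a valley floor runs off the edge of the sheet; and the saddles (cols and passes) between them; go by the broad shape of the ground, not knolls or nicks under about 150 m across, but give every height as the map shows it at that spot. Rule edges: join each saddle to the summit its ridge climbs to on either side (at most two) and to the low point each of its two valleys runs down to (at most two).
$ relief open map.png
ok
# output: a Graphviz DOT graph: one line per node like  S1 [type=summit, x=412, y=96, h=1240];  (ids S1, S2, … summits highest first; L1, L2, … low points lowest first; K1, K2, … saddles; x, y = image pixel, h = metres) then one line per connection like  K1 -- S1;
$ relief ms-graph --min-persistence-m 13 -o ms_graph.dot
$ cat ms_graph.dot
graph terrain {
  S1 [type=summit, x=17, y=71, h=1966];
  S2 [type=summit, x=442, y=82, h=1947];
  S3 [type=summit, x=262, y=314, h=1942];
  S4 [type=summit, x=20, y=456, h=1909];
  S5 [type=summit, x=459, y=459, h=1901];
  L1 [type=low, x=463, y=321, h=1805];
  L2 [type=low, x=18, y=327, h=1807];
  L3 [type=low, x=249, y=43, h=1814];
  L4 [type=low, x=229, y=458, h=1850];
  K1 [type=saddle, x=246, y=301, h=1941];
  K2 [type=saddle, x=69, y=439, h=1895];
  K3 [type=saddle, x=316, y=239, h=1888];
  K4 [type=saddle, x=319, y=440, h=1872];
  K5 [type=saddle, x=87, y=231, h=1868];
  K1 -- S3;
  K1 -- L3;
  K1 -- L4;
  K2 -- S3;
  K2 -- S4;
  K2 -- L2;
  K2 -- L4;
  K3 -- S2;
  K3 -- S3;
  K3 -- L1;
  K3 -- L3;
  K4 -- S3;
  K4 -- S5;
  K4 -- L1;
  K4 -- L4;
  K5 -- S1;
  K5 -- S3;
  K5 -- L2;
  K5 -- L3;
}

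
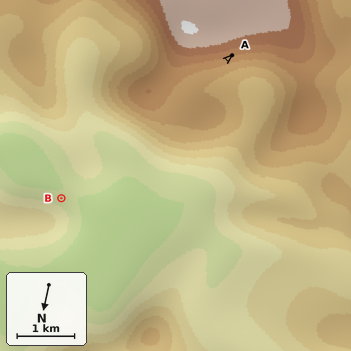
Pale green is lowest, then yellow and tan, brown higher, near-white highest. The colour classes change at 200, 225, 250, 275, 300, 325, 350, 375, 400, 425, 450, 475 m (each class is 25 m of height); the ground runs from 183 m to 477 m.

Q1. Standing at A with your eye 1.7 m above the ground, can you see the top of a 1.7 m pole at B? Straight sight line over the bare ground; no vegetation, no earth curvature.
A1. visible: false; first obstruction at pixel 189 92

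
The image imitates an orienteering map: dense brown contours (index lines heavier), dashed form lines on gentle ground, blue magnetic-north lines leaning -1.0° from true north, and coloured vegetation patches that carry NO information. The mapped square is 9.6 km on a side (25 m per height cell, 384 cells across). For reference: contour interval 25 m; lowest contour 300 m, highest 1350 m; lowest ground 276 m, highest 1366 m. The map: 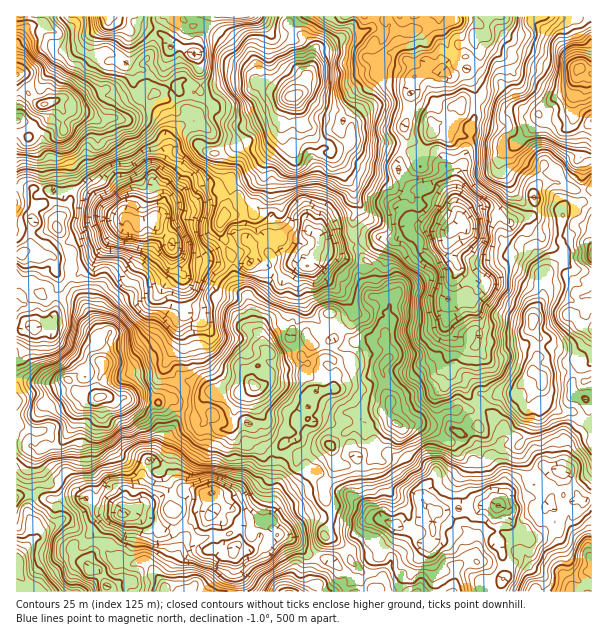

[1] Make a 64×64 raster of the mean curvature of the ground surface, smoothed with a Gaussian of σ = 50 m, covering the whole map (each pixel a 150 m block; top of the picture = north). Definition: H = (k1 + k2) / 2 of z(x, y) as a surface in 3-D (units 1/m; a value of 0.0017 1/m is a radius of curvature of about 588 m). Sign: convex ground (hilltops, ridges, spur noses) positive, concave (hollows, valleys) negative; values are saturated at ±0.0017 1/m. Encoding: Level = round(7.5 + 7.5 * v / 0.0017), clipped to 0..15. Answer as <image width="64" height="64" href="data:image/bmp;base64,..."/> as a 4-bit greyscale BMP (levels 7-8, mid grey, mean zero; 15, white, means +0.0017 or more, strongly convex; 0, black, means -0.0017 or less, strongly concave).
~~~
<image width="64" height="64" href="data:image/bmp;base64,Qk12CAAAAAAAAHYAAAAoAAAAQAAAAEAAAAABAAQAAAAAAAAIAAATCwAAEwsAABAAAAAAAAAAAAAAABEREQAiIiIAMzMzAERERABVVVUAZmZmAHd3dwCIiIgAmZmZAKqqqgC7u7sAzMzMAN3d3QDu7u4A////ACablZ7QBYFq+cyYd0I27shIeBRNujrqSMthdDjPZI12yblhVWV2MZrIjfpiEoq8op7EdFe7Q4o2qSCDA7o1qWjVZ7ZBAbqnnmR7mXhXiHi3hnI7t8pZeXipWqhkk3zlrPdlNENZ7a7qZjYlEgdjWrtGAL9CDJQUXcyv5lR0m6JuyWkjajmriNl3pAB0MhUKl1dWnXZLm3Q4SKxkXZGqc697uwILrdl3c2inp3UXdzQQbf+pZdeKMTV4ayF3UkZDrzjOZaZoyGlVFJqMv5qlQAR/+2Gcxka6GniamKpjWCiZTcrb2JhlVEZpWERUlptGRmurlQQgCWdKjImIZ1i4Z1ifxm/IVBASdt22UGh2ZgedhYx3IQdbdkSHh4RUzZdpNs5kaXWHQEA0/dZ2NBeZZZhozckyOJplRWShUCOcZmdQJ0BXEIlUmBRoi0R2ZqlEh7v5I3qe1wRpiIRSObaEx0B3WtYkWGQ3aXgUEAIkvIWYesUld1giJKqXSCU0q7ipSKqIalWnBJeMtlhQN2OGgniYmYiKmahCRquKpzeaeVSquohRiqOXtX6lWZWHhamWu3B9y8m4iKoDR6rHJmdTAFmIszN5yHzWAHVb3I7GfYeqVpqlbd2dogOte6iLxgdDJt39uYhpR0EDhHmLm1yqeKqHrDJKgVSDd9tGR42laHV4vay9iayTY2KIibdqyHdyRXv+RKR254V++6aXfMSWkoyIJG5zu9OIp4ar18ylupSVice3tmjfmqhTjMRTWGUThzVQBrat57alUYzJqrRr1WRghmiVfv/ctheehSeKyEapbud5tTtml5OlapUokXqEVZaLmnarl6t5qllTOfrWysY4+VjNyL/daslWw0Z5mGFWFoq5aLt4aEzeplSMyOyZsxKla8j//f9pu0bLt+y6mFV2mHh3n7lzBbpJuayIa2FBV2mZ26qn66OZFM+nyf6spCFANlWpq9dAdn6brXfbkIaL7d+gWUA3UGaXqYZs2Oimm4WFpqqCZkU1mHd71vlhrIe6vcg+o0ukGqiXVrp36JKDdXeJ10NYRmuVUHe/y2hmJndYqL/8fGUZiVac+amYdaWElkjuqTR2h2UTN4t5JGZnUyaKq6hYeHU1ZFfHW/pShjeEZm3tx3mYZDpGi7iXibd1EX12qIJpiHiBNnfN0zbteLyKmso1d1VyU6mWiMmKIzQFifv/tIm0WqMEZo2TCcZzmsmtdSNTauNomtrOp4YhJSCO7f+obIFJMW3/vUV5x4eCh8y0ZWBp2ER5z2dFFjRmA5rLulRKVxNDi+mbuNpo3HIiufmYcleTq4nf5QBsqWoVfZd3UyaJd2SMurm6hjz/g3WLp4ZCViKrdd/EIY1ovXede3Z3MIyInVNLmFRUd5YlzrvaU0FYQ1m4u9qIZ0nLZ6mYaIx0RyF9e9/ZQpWVolfNm/y6VnuSBEeFmrRHrJtXZnukTKeGAXqqm4RyiJJZd7db/8rDB3QCa5qplXeJlgp4Orl4uXVEd4iyNadyA32LZlXoivZBdmdnXd1GzSZZO7kqzZmYdImCSIAVtxEAR3bNm7JFpSK63IaL25uIBSMs+TN8qZlACZJ+2jr5ZWRRWPh4dWezS5i7o2aInINEZnnJckZ3jSAFl4uEWHeopDOdlFJ4i0BGZouLqSerZLany6iGQTJncDfNx0B0a4dSF92RBETLMkUBf4qXN8qXlkz7VpYgUWB3iq31JZVnqAM3rHiqRYRCJAftQaaH5XdQLO2nUxFTMCnoav+5+X1zFkefnddEmVVhBLkhUkf4iJVmvMhAIDmhBXYmzWeFPGUoVInoZFaulhBXhFembeqapWeH2HSCJKkjWheZNTe5YSYzr6MiSLioFEM0zMA7zL5ScgOVScY2yRVKfJglt5iTZmd/d1i2WKUjiYbNYHySJwBWdmhsp3dhaHeGaFrOiIhkWeyoeYZEd2WKvOtDNSSpJJlox2Q1uCB4sjeCCIoY3Ya6mKuVB925Zo3/uGZ5J5pnqaent1S5MJk3iIhFuln/gp2niVEIzVSSFsyKlwId/GiyaIW5qKhYm3rv+5aZm8w53pabhinKZIUlvrtVAndl35W7kK+XiVlRf/qLuGqbeFiNrqd6Z3cWxQbNn8QkmYbPd/+SN4ladjSdsRd1Cb1pi3ZvynhzbuvIZL3JuXrrh4hGj4VcmdymFXcwW8l5uXrcIm+XEwCb16YEhzSsqM2XAzmJm7zv/ah3dzmYhIi2ZHVmTcl3MH7IiiJ9d6y3i8AY+nvcxqmZZmlTOENJmIeMd2ioqrhiWletU2zLnZNqdUr/++tTVlKJqXinMRd4b/95iUa77YNaqs9zPMuqi22pbCivyWWZdJ2nx0Z3v7p9//iHNDh3UAqYboU3dhdqmml2S3qIiutXyou8iYqb13i5rcQ1dlhUancoRo6FOYiduv+Fp3V1V2Z4GvgFin7aZlr9h5RiiYMmQSZFfmFYRI7svedTR1IzGrYntwXJm9lLvN/ENmaqhoVxp0SMhJtxn/zKMxZGaox6+yagBeyb1UipvHh1BFlBcnas0WhjeGPO2ZcCWFaO+Te9IGIGqD21RGON22ZHpYmcdnVVaMeIebuW+FTLY0ipFIlEmCmGa8glRazJ+aGpaYp4JiQHdjR5tEypbPuYYAVEdli9lru8lmubp4XKr5qc2p16J0tod7eGV3qudt+hIql8u8moinc1j/mXJT44WTeKiv+IVyXtVYY3"/>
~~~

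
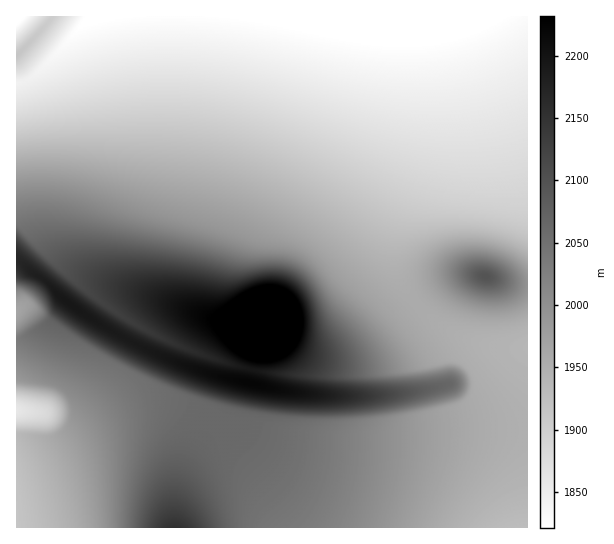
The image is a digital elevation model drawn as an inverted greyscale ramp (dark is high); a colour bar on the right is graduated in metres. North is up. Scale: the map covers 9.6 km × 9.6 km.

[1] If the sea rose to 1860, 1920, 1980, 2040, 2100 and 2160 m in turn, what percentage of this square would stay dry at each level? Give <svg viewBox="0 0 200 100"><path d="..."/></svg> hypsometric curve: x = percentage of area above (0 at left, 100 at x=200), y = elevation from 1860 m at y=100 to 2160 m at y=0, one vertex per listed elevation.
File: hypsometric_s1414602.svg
<svg viewBox="0 0 200 100"><path d="M171 100l-36-20-47-20-31-20-28-20-13-20"/></svg>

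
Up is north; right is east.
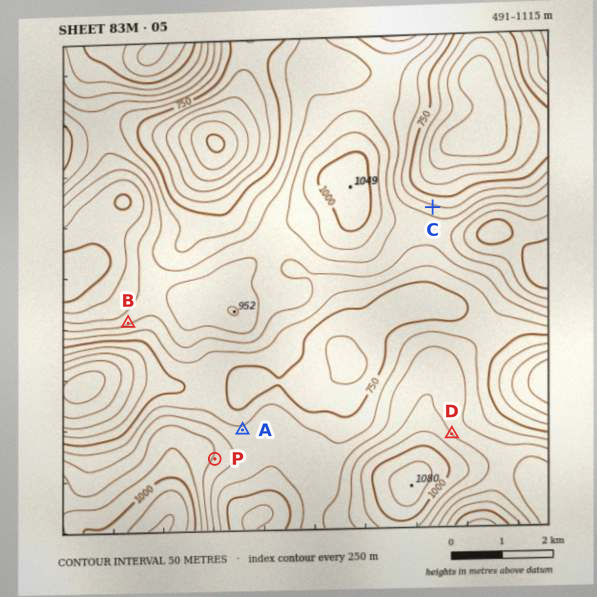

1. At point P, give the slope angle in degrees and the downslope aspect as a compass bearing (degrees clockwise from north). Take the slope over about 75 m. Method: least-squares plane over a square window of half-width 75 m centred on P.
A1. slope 8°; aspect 119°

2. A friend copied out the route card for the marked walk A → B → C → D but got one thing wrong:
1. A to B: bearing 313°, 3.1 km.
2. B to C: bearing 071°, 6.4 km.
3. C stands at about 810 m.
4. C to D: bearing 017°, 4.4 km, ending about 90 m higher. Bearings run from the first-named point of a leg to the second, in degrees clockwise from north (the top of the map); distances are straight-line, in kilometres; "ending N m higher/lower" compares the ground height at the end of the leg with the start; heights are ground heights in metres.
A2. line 4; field bearing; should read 175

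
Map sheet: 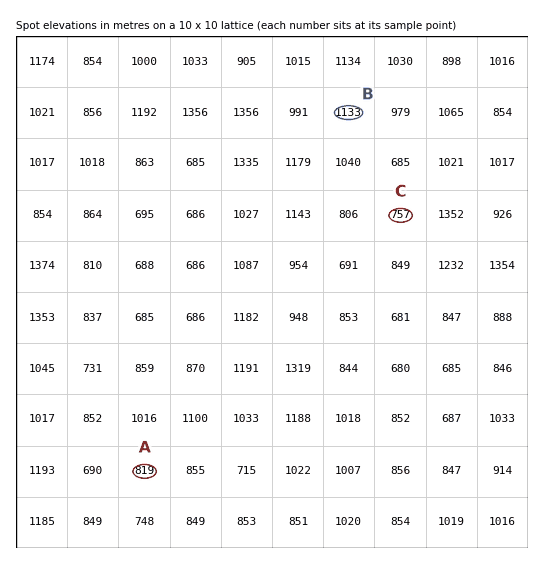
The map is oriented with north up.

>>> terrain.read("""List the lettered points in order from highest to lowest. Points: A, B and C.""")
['B', 'A', 'C']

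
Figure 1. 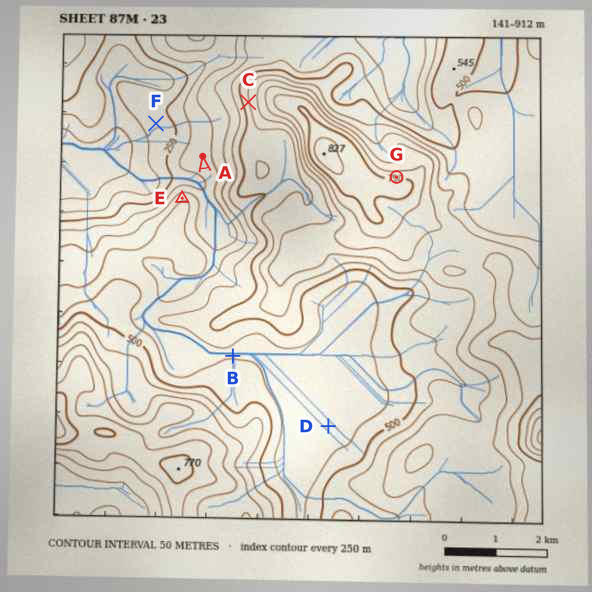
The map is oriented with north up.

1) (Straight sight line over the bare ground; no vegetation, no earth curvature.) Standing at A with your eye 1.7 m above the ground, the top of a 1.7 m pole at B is out of sight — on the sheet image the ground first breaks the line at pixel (220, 268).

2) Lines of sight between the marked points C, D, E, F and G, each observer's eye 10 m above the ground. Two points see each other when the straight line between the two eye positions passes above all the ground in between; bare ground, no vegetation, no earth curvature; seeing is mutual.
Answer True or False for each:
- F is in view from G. False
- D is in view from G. False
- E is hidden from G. True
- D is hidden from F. True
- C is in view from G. False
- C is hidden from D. True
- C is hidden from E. False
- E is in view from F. True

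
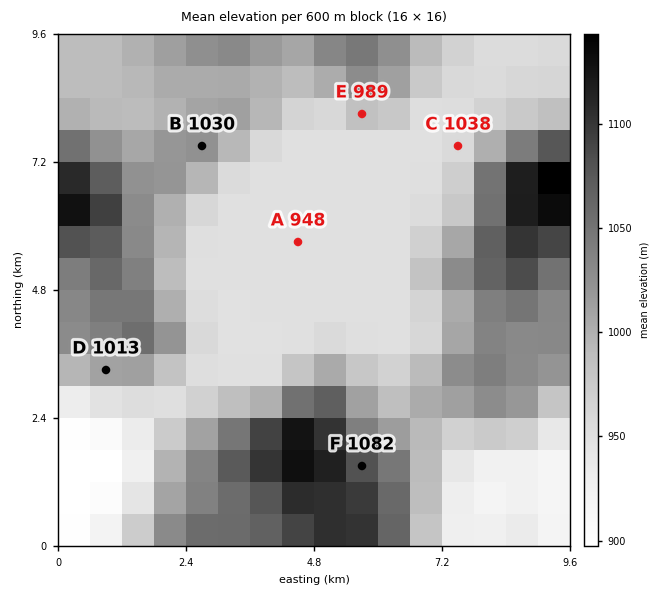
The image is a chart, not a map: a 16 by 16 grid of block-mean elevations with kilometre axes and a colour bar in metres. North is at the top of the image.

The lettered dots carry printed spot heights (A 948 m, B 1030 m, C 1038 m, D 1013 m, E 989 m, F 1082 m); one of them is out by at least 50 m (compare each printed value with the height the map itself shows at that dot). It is C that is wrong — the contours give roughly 951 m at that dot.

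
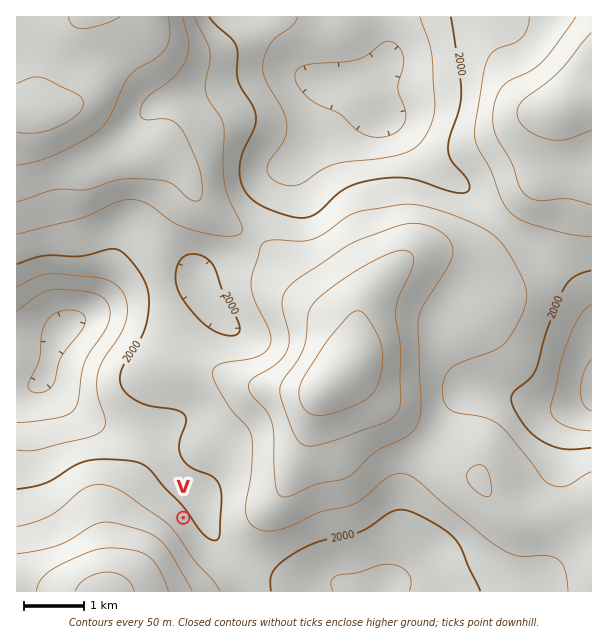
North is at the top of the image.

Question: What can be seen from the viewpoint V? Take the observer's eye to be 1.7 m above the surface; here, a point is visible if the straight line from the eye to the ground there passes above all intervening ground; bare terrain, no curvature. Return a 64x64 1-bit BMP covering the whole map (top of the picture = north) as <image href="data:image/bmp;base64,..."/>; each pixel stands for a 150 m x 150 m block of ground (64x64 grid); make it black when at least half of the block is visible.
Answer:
<image width="64" height="64" href="data:image/bmp;base64,Qk0+AgAAAAAAAD4AAAAoAAAAQAAAAEAAAAABAAEAAAAAAAACAAATCwAAEwsAAAIAAAAAAAAA////AAAAAAAAAAAAAAAAAAAADgAAAAAAAAAfgAAAAAAAAH/AAAAAAAAA/8AAAAAAAAD/wAAAAAAAAf/gAAAAAAAA/+AAAAAAAAB/8AAAAAAAAD/wAAAAAAAAf/gAAAAAAAD/+AAAAAAAAf/8AAAAAAAB//4AAAAAAAH//gAAAAAAAf/+AAAAAAAB//8AAAAAAAPH/4AAAAAAB8f/wAAAAAAP5//AAAAAAB///8AAAAAAH///wAAAAAAf//+AAAAAAA//AAAAAAAAA/gAAAAAAAAAAAAAAAAAAAAAAAAAAAAAAAAAAAAAAAAAAAAAAAAAAAAAAAAAAAAAAAAAAAAAAAAAAAAAAAAAAAAAAAAAAAAAAAAAAAAAAMAAAAAAAAAA4AAAAAAAAAD4AAAAAAAAAP4AAAAAAAAA/wAAAAAAAAD/gAAAAAAAAP+ADAAAAAAA/8B+AAAAAAD/4fwAAAAAAP//+AAAAAAA///wAAAAAAD//+AAAAAAAP//wAAAAAAA///AAAAAAAD/wAAAAAAAAP/AAAAAAAAA/+AAAAAAAAD/4AAAAAAAAD/gAAAAAAAAA+AAAAAAAAAA8AAAAAAAAAAwAAAAAAAAADAAAAAAAAAAGAAAAAAAAAAcAAAAAAAAAB8AAAAAAAAAP4AAAAAAAAA/gAAAAAAAAH8AAAAAAAAAfgAAAAAAAA=="/>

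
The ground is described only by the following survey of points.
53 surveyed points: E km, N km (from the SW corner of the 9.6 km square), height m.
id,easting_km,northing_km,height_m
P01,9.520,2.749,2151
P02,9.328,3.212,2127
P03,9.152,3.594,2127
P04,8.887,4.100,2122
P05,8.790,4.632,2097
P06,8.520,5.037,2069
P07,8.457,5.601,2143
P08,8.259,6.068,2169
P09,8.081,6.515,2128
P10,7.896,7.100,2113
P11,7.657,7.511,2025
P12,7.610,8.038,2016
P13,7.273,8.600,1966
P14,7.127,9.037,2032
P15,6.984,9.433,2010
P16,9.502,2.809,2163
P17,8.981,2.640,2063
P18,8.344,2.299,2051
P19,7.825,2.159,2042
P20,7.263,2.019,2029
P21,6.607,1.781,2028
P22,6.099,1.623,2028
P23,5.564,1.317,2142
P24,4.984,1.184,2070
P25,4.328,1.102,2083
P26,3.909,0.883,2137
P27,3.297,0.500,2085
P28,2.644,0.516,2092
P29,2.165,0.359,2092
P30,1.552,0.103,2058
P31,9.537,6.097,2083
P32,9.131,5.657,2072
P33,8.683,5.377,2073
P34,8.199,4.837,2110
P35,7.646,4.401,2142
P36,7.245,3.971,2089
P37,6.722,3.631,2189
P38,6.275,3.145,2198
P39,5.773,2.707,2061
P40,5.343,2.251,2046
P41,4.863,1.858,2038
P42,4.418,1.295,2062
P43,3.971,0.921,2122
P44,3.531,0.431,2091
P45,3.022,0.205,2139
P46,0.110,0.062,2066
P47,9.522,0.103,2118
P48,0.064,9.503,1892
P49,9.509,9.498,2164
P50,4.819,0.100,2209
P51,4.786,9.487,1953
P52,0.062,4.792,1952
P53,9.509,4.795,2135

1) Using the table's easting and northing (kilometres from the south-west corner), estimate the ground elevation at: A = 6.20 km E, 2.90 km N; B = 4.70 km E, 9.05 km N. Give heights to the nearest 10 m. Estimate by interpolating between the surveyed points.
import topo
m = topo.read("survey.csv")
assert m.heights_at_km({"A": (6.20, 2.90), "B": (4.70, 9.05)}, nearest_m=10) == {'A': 2180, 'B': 1900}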